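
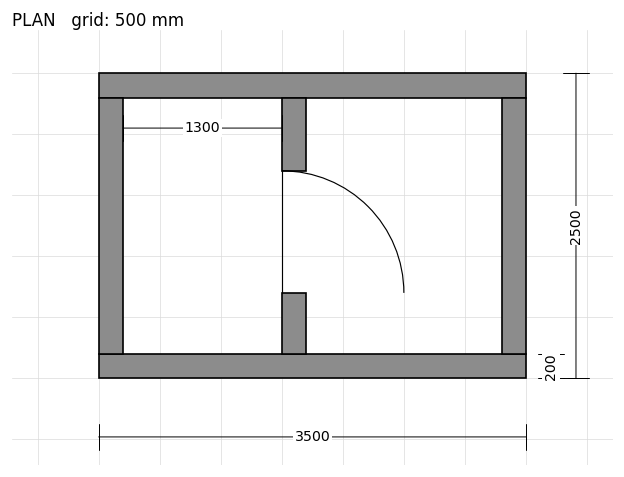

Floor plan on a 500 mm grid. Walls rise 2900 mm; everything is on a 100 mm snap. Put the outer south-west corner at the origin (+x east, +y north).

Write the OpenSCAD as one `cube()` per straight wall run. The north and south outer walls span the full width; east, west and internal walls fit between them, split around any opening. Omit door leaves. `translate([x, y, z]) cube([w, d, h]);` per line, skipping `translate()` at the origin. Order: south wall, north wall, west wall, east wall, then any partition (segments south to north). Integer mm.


cube([3500, 200, 2900]);
translate([0, 2300, 0]) cube([3500, 200, 2900]);
translate([0, 200, 0]) cube([200, 2100, 2900]);
translate([3300, 200, 0]) cube([200, 2100, 2900]);
translate([1500, 200, 0]) cube([200, 500, 2900]);
translate([1500, 1700, 0]) cube([200, 600, 2900]);


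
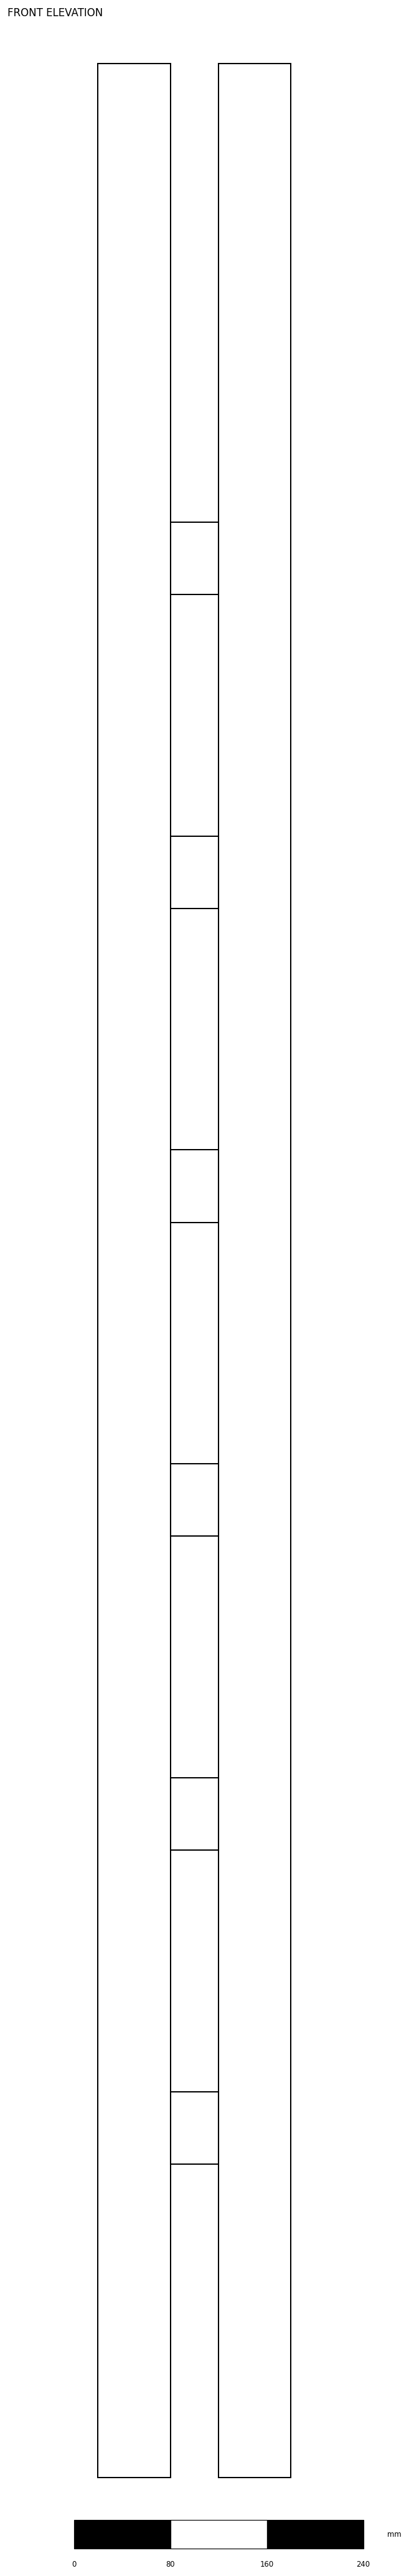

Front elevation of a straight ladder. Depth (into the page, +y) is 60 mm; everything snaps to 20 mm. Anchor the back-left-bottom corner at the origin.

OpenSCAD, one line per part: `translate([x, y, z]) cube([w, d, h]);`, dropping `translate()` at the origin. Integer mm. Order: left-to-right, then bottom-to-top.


cube([60, 60, 2000]);
translate([60, 0, 260]) cube([40, 60, 60]);
translate([60, 0, 520]) cube([40, 60, 60]);
translate([60, 0, 780]) cube([40, 60, 60]);
translate([60, 0, 1040]) cube([40, 60, 60]);
translate([60, 0, 1300]) cube([40, 60, 60]);
translate([60, 0, 1560]) cube([40, 60, 60]);
translate([100, 0, 0]) cube([60, 60, 2000]);


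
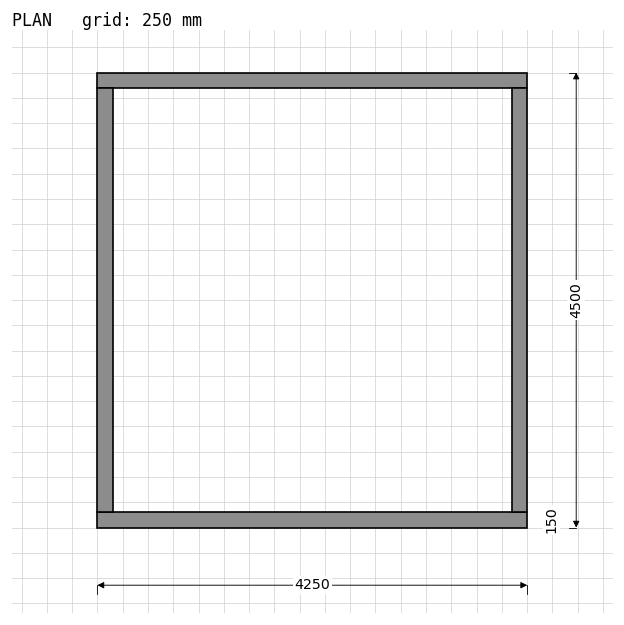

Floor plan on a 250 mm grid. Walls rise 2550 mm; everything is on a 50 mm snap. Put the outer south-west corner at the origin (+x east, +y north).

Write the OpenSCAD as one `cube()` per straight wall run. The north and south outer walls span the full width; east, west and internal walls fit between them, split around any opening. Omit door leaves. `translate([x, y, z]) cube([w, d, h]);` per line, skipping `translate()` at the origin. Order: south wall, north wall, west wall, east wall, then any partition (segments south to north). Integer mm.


cube([4250, 150, 2550]);
translate([0, 4350, 0]) cube([4250, 150, 2550]);
translate([0, 150, 0]) cube([150, 4200, 2550]);
translate([4100, 150, 0]) cube([150, 4200, 2550]);


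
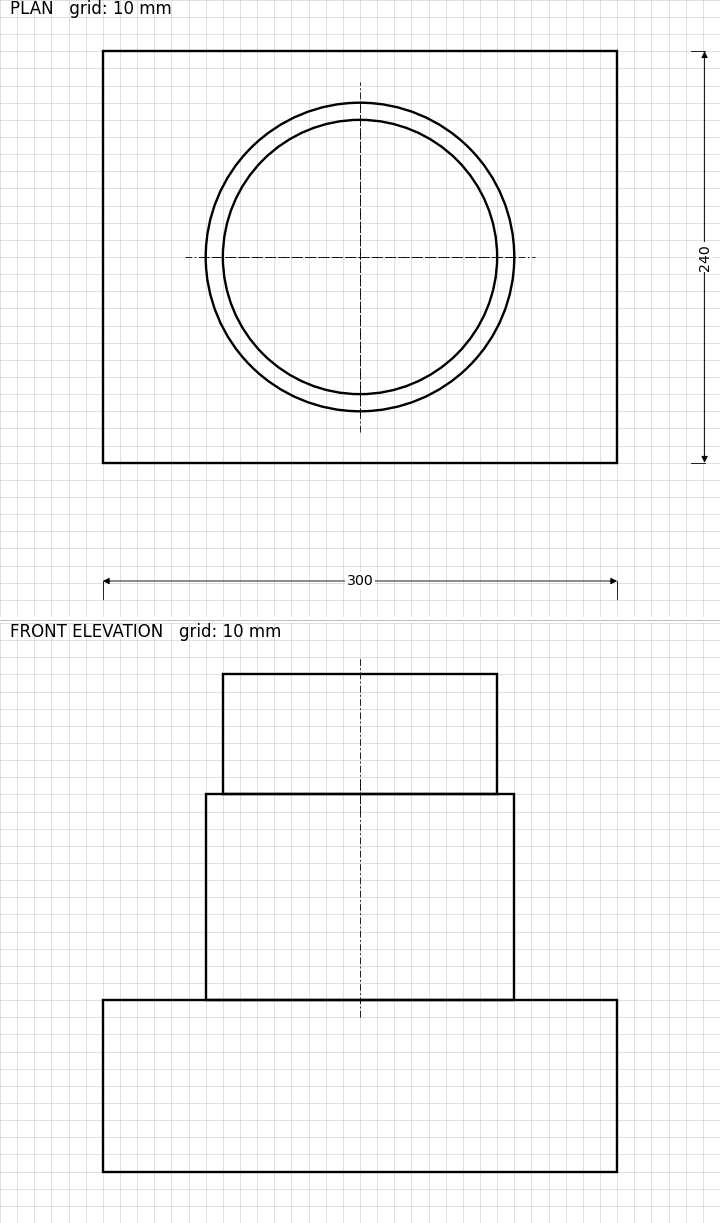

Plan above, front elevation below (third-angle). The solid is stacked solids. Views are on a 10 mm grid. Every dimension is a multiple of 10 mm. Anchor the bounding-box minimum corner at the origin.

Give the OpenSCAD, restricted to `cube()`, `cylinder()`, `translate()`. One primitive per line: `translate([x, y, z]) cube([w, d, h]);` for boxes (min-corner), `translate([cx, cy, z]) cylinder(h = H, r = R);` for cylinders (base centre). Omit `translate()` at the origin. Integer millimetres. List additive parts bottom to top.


cube([300, 240, 100]);
translate([150, 120, 100]) cylinder(h = 120, r = 90);
translate([150, 120, 220]) cylinder(h = 70, r = 80);


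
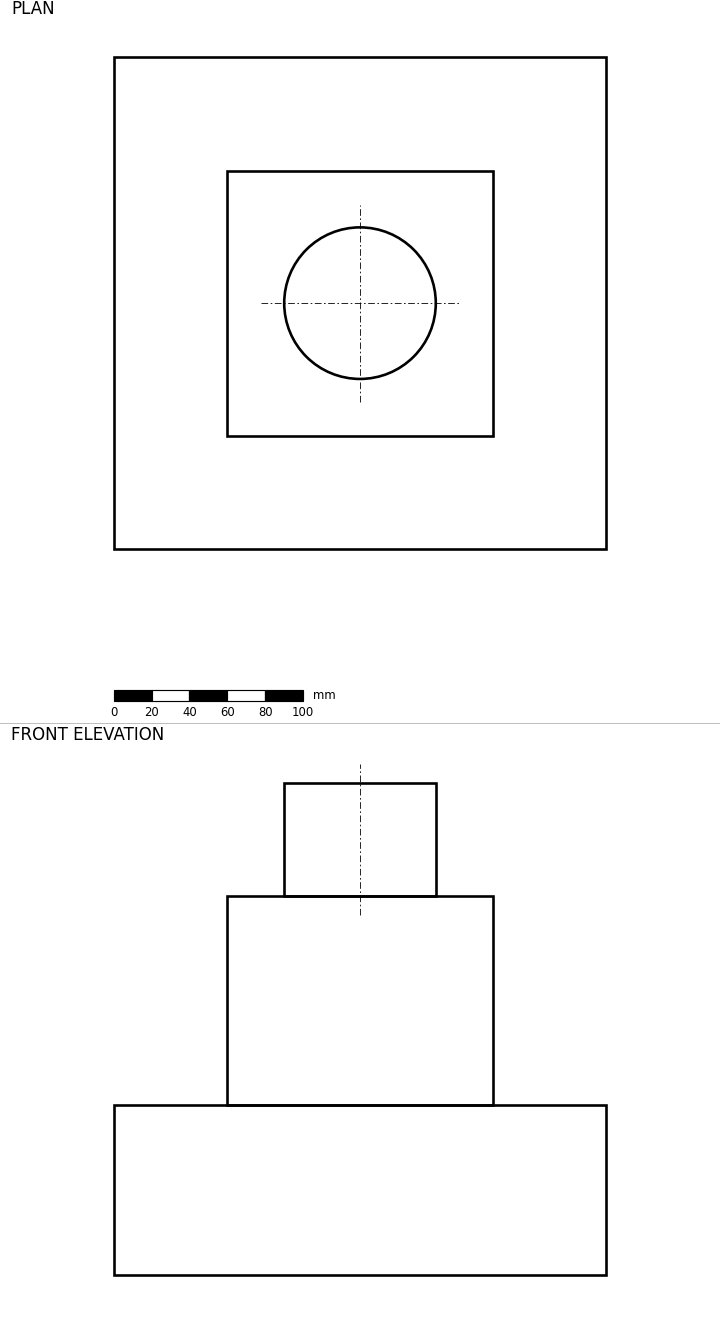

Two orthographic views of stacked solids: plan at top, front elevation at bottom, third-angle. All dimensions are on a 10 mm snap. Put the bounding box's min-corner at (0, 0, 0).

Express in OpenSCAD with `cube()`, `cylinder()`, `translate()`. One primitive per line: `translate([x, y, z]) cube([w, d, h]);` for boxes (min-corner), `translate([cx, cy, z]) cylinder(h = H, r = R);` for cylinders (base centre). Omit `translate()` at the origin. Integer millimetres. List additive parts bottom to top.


cube([260, 260, 90]);
translate([60, 60, 90]) cube([140, 140, 110]);
translate([130, 130, 200]) cylinder(h = 60, r = 40);


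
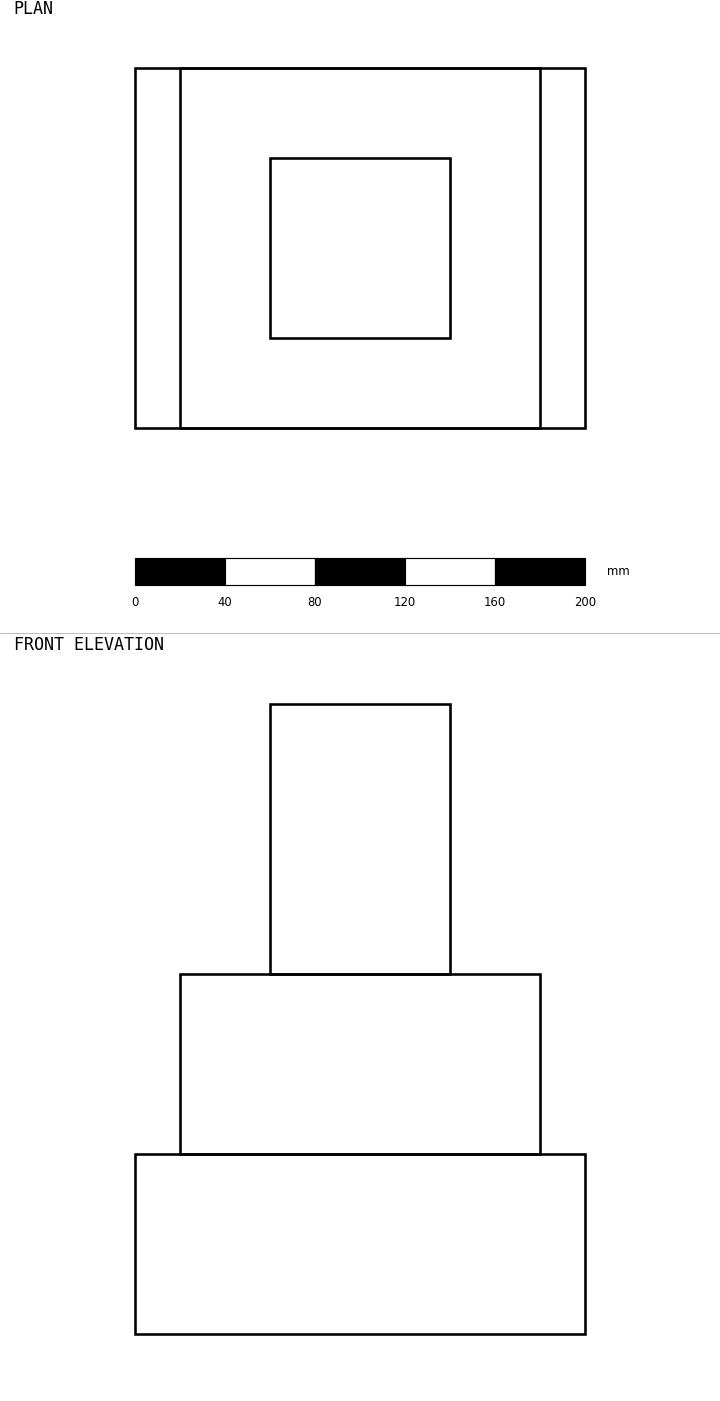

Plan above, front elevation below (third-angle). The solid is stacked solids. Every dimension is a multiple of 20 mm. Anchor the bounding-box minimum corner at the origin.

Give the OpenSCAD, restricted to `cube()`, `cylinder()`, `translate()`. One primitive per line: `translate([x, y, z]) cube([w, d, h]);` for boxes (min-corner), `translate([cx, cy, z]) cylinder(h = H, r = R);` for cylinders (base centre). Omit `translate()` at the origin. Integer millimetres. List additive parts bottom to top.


cube([200, 160, 80]);
translate([20, 0, 80]) cube([160, 160, 80]);
translate([60, 40, 160]) cube([80, 80, 120]);


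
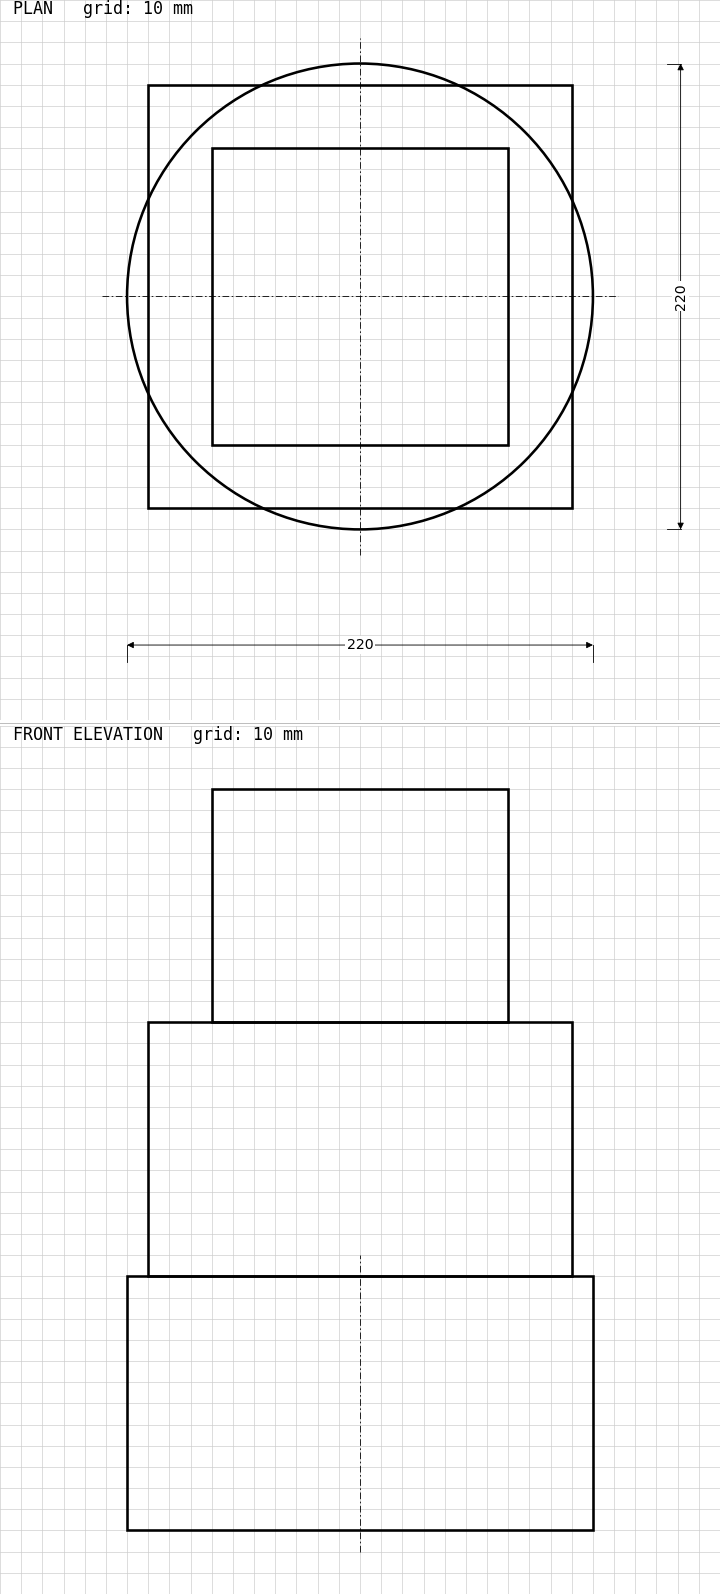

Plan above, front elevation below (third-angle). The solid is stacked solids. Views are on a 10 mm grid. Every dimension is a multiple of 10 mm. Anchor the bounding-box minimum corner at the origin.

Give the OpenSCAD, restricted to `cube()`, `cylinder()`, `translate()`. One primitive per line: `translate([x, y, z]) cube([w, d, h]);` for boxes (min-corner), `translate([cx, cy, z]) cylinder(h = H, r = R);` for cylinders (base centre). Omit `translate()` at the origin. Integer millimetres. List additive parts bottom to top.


translate([110, 110, 0]) cylinder(h = 120, r = 110);
translate([10, 10, 120]) cube([200, 200, 120]);
translate([40, 40, 240]) cube([140, 140, 110]);


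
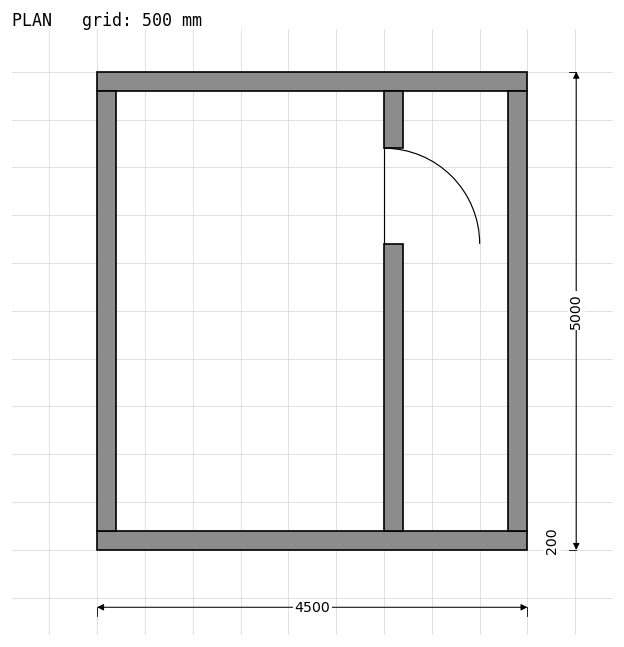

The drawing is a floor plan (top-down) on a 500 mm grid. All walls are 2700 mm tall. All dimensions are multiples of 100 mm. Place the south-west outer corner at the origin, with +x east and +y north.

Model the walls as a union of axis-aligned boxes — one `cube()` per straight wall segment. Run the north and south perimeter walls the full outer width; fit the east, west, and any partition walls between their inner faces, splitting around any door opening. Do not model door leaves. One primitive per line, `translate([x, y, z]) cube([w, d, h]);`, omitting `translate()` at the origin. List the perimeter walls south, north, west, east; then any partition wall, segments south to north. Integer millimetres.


cube([4500, 200, 2700]);
translate([0, 4800, 0]) cube([4500, 200, 2700]);
translate([0, 200, 0]) cube([200, 4600, 2700]);
translate([4300, 200, 0]) cube([200, 4600, 2700]);
translate([3000, 200, 0]) cube([200, 3000, 2700]);
translate([3000, 4200, 0]) cube([200, 600, 2700]);


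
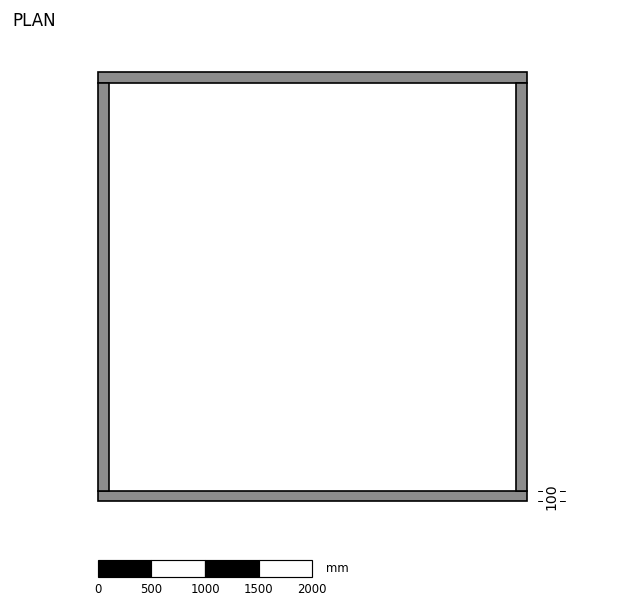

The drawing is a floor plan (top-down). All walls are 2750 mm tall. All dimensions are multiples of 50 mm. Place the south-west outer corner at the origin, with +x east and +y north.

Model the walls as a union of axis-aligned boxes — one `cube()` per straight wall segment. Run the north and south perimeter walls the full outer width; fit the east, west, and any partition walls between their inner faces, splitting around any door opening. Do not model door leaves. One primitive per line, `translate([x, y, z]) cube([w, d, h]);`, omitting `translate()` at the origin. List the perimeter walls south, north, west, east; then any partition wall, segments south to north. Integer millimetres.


cube([4000, 100, 2750]);
translate([0, 3900, 0]) cube([4000, 100, 2750]);
translate([0, 100, 0]) cube([100, 3800, 2750]);
translate([3900, 100, 0]) cube([100, 3800, 2750]);


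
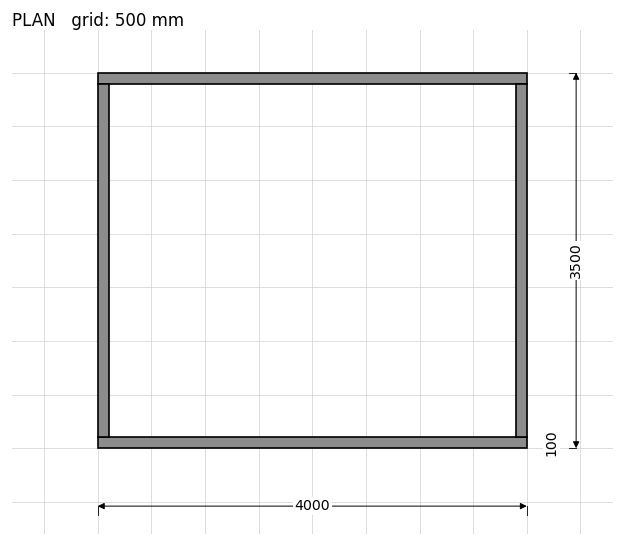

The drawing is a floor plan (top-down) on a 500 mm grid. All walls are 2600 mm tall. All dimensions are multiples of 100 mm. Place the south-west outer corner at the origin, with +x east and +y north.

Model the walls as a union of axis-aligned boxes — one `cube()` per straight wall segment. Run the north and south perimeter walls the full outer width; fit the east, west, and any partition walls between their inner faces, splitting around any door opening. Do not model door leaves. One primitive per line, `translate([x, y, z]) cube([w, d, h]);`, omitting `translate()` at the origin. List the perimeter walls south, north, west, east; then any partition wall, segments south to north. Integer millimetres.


cube([4000, 100, 2600]);
translate([0, 3400, 0]) cube([4000, 100, 2600]);
translate([0, 100, 0]) cube([100, 3300, 2600]);
translate([3900, 100, 0]) cube([100, 3300, 2600]);


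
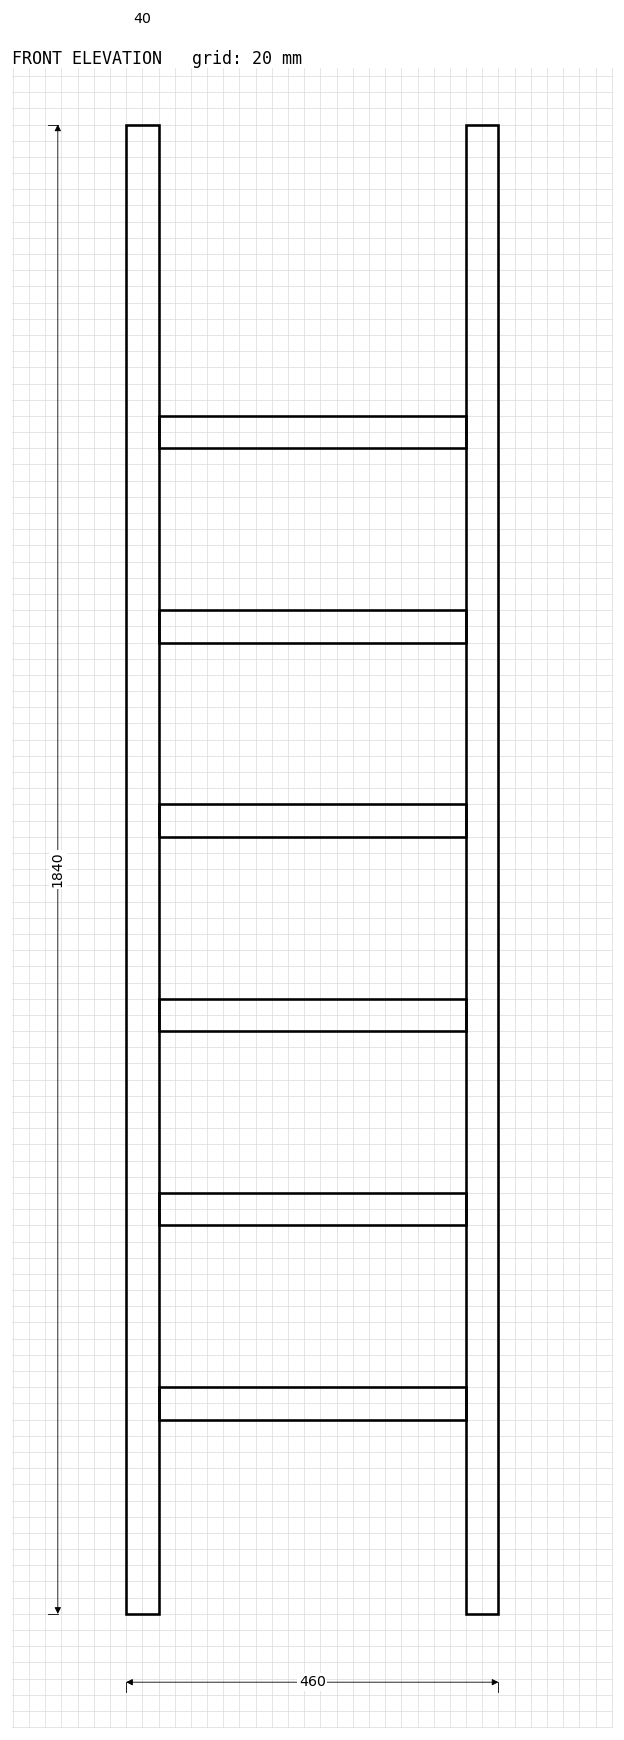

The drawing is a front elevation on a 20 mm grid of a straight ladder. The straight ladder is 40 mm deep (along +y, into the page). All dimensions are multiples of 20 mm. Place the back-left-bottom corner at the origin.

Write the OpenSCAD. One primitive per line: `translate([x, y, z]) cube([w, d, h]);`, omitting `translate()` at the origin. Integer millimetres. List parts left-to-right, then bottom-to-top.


cube([40, 40, 1840]);
translate([40, 0, 240]) cube([380, 40, 40]);
translate([40, 0, 480]) cube([380, 40, 40]);
translate([40, 0, 720]) cube([380, 40, 40]);
translate([40, 0, 960]) cube([380, 40, 40]);
translate([40, 0, 1200]) cube([380, 40, 40]);
translate([40, 0, 1440]) cube([380, 40, 40]);
translate([420, 0, 0]) cube([40, 40, 1840]);


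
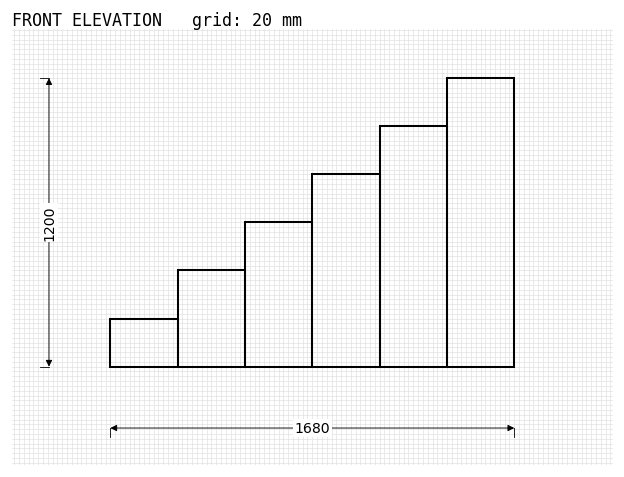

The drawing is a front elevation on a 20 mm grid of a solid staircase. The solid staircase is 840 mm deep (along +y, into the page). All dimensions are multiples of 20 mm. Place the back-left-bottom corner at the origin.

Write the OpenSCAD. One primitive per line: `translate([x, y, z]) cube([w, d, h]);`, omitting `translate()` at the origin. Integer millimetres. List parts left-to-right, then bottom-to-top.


cube([280, 840, 200]);
translate([280, 0, 0]) cube([280, 840, 400]);
translate([560, 0, 0]) cube([280, 840, 600]);
translate([840, 0, 0]) cube([280, 840, 800]);
translate([1120, 0, 0]) cube([280, 840, 1000]);
translate([1400, 0, 0]) cube([280, 840, 1200]);


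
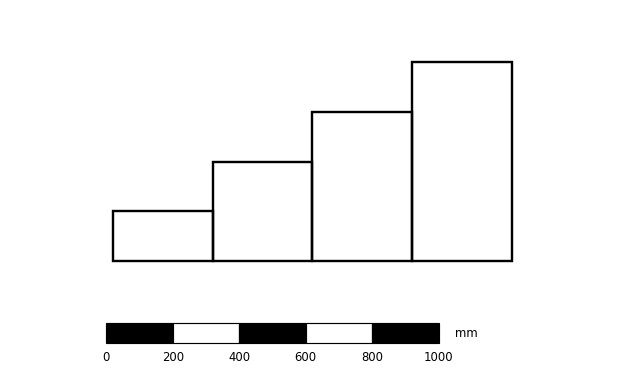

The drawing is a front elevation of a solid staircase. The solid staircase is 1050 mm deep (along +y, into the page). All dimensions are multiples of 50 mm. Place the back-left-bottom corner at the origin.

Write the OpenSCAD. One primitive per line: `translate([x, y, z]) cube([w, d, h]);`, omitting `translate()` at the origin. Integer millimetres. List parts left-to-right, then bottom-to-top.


cube([300, 1050, 150]);
translate([300, 0, 0]) cube([300, 1050, 300]);
translate([600, 0, 0]) cube([300, 1050, 450]);
translate([900, 0, 0]) cube([300, 1050, 600]);


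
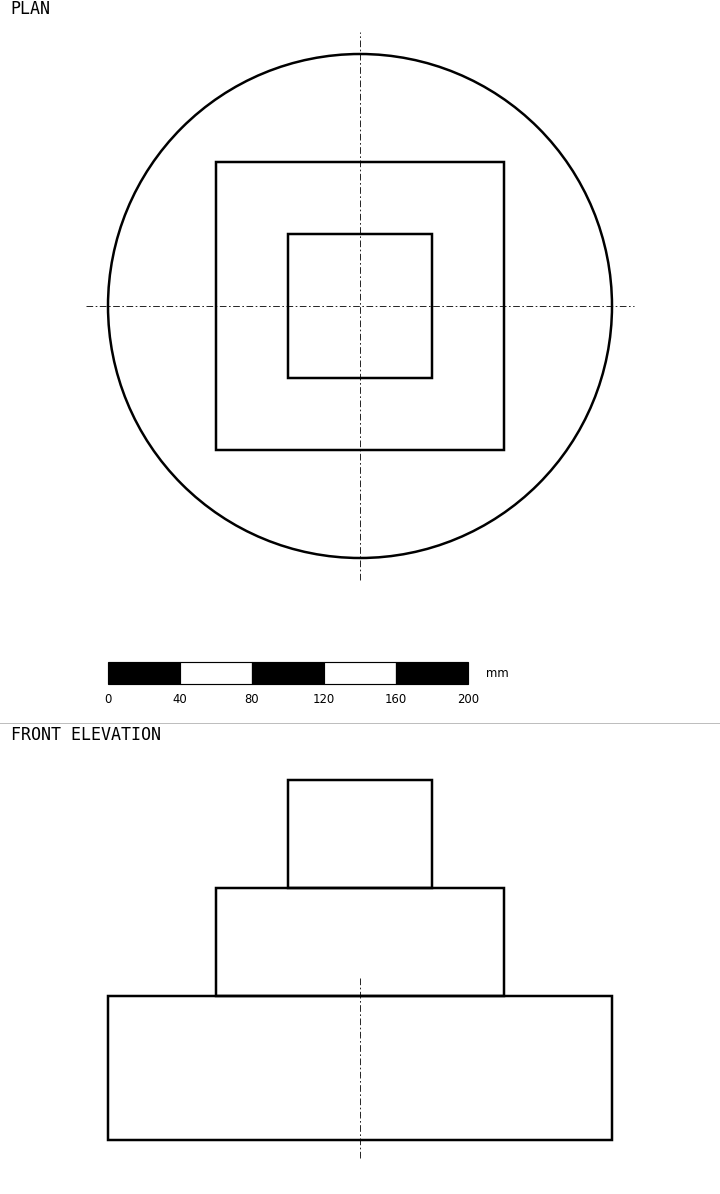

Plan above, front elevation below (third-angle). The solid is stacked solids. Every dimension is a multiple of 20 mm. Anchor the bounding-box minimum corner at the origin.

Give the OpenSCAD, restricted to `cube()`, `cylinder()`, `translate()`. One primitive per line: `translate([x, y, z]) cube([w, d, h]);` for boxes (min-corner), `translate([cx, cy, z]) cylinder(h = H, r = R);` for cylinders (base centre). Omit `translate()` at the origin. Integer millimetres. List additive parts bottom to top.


translate([140, 140, 0]) cylinder(h = 80, r = 140);
translate([60, 60, 80]) cube([160, 160, 60]);
translate([100, 100, 140]) cube([80, 80, 60]);


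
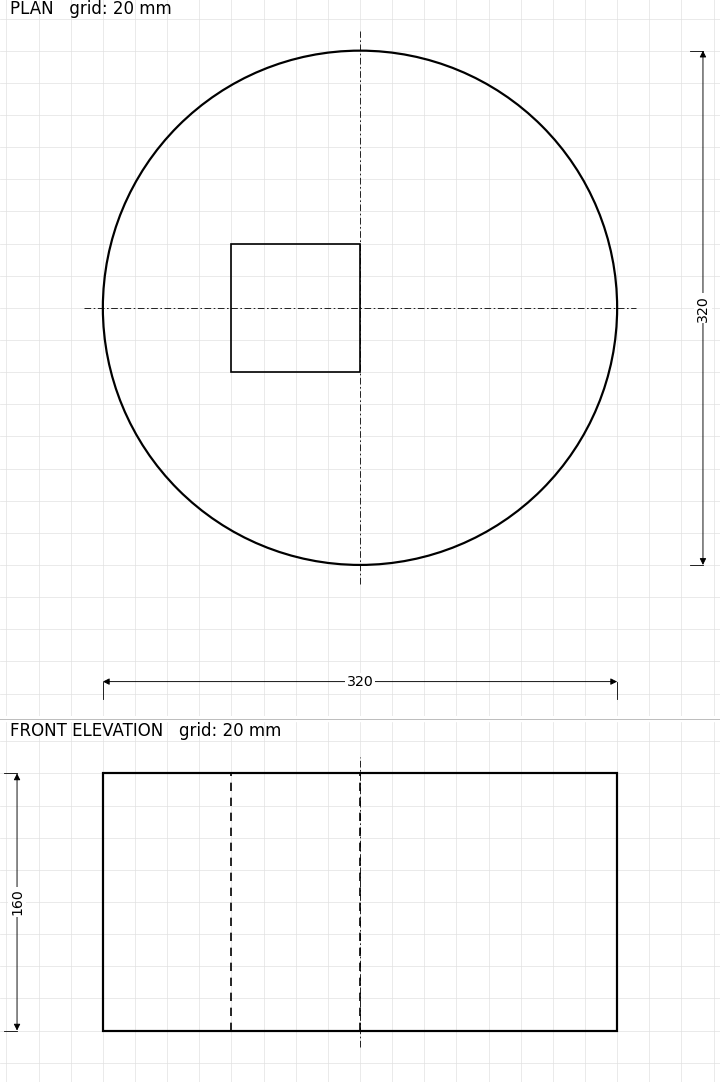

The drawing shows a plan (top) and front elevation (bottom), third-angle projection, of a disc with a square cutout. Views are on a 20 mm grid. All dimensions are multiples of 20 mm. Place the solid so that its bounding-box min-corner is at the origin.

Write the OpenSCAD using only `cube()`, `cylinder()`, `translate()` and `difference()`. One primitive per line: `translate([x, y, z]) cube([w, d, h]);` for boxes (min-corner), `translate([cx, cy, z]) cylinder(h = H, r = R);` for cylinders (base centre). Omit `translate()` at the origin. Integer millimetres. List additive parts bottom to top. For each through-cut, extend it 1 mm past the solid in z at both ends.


difference() {
  translate([160, 160, 0]) cylinder(h = 160, r = 160);
  translate([80, 120, -1]) cube([80, 80, 162]);
}


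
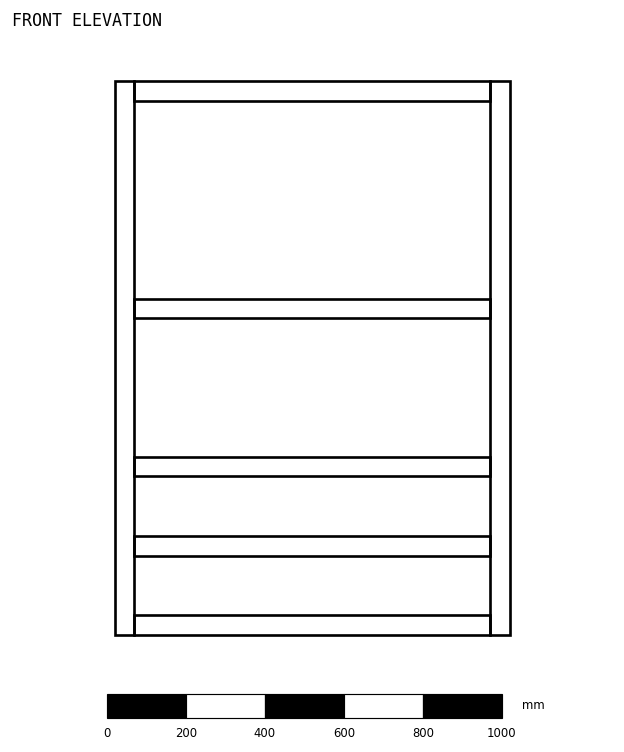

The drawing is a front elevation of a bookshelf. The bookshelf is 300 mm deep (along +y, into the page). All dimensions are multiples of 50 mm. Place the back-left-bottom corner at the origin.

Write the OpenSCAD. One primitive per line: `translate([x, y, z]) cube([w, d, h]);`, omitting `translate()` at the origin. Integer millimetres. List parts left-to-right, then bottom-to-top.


cube([50, 300, 1400]);
translate([50, 0, 0]) cube([900, 300, 50]);
translate([50, 0, 200]) cube([900, 300, 50]);
translate([50, 0, 400]) cube([900, 300, 50]);
translate([50, 0, 800]) cube([900, 300, 50]);
translate([50, 0, 1350]) cube([900, 300, 50]);
translate([950, 0, 0]) cube([50, 300, 1400]);


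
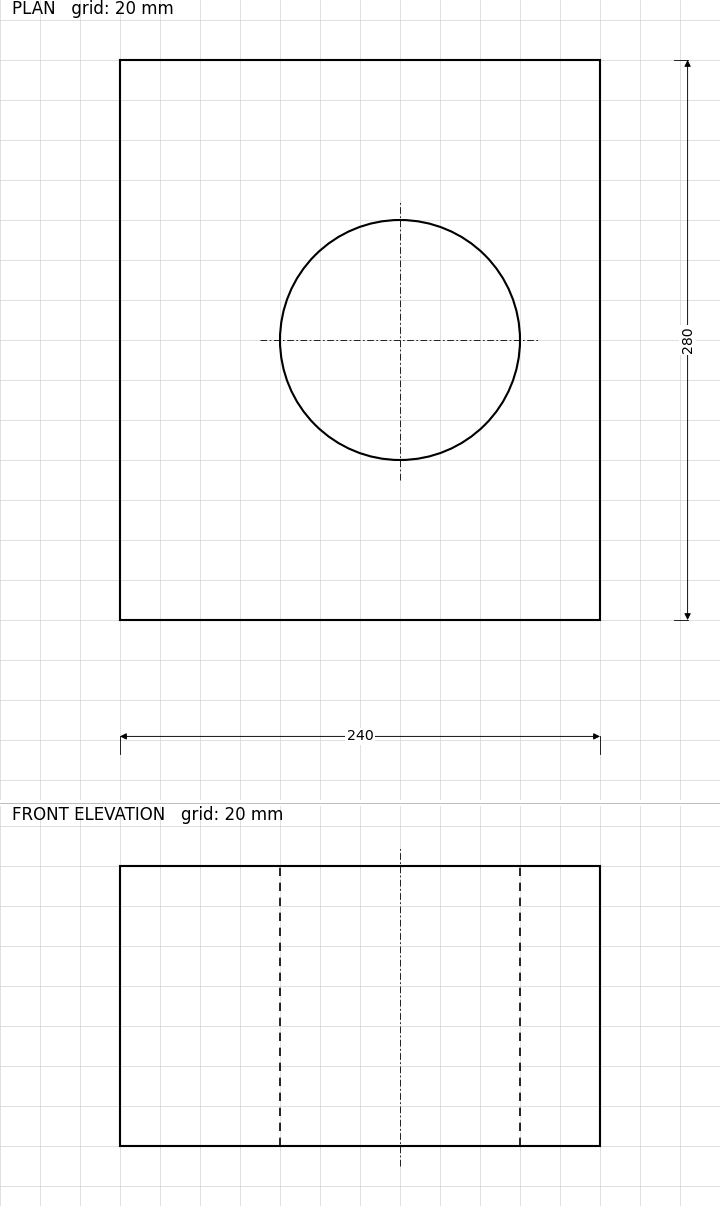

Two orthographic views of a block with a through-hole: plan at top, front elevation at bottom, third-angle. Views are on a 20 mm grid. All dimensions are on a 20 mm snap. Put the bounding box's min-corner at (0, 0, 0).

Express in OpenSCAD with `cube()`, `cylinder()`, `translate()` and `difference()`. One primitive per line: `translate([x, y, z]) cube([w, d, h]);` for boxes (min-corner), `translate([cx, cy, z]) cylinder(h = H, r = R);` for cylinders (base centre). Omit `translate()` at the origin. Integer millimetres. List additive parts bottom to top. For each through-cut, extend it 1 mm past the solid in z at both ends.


difference() {
  cube([240, 280, 140]);
  translate([140, 140, -1]) cylinder(h = 142, r = 60);
}


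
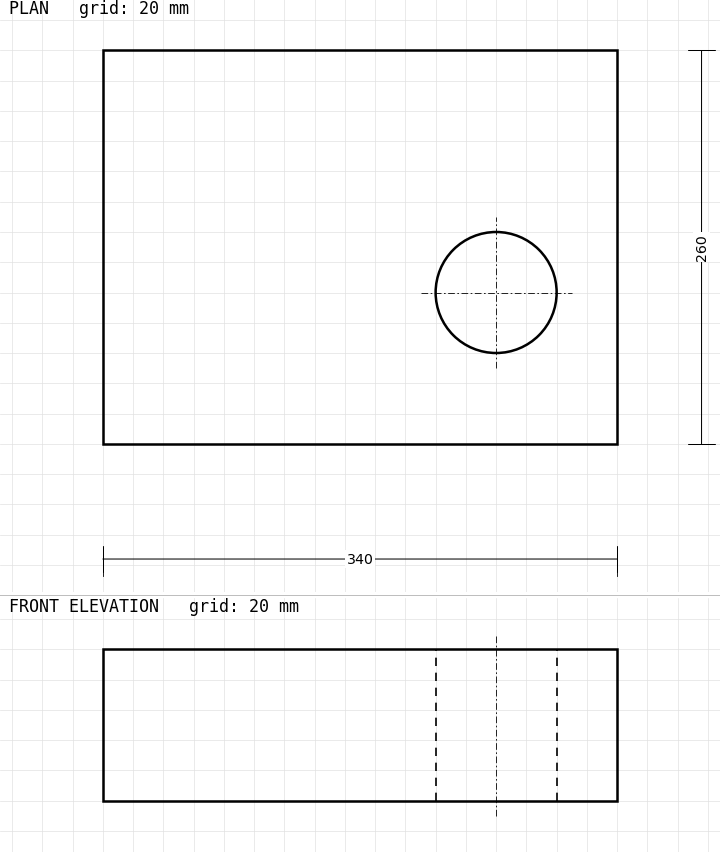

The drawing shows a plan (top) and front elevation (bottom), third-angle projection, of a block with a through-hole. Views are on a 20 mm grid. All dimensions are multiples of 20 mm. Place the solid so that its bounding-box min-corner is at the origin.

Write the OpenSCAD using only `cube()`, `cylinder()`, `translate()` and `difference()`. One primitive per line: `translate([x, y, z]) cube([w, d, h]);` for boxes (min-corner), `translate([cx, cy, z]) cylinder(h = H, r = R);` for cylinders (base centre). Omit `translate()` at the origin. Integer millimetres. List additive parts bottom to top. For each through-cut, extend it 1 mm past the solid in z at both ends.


difference() {
  cube([340, 260, 100]);
  translate([260, 100, -1]) cylinder(h = 102, r = 40);
}


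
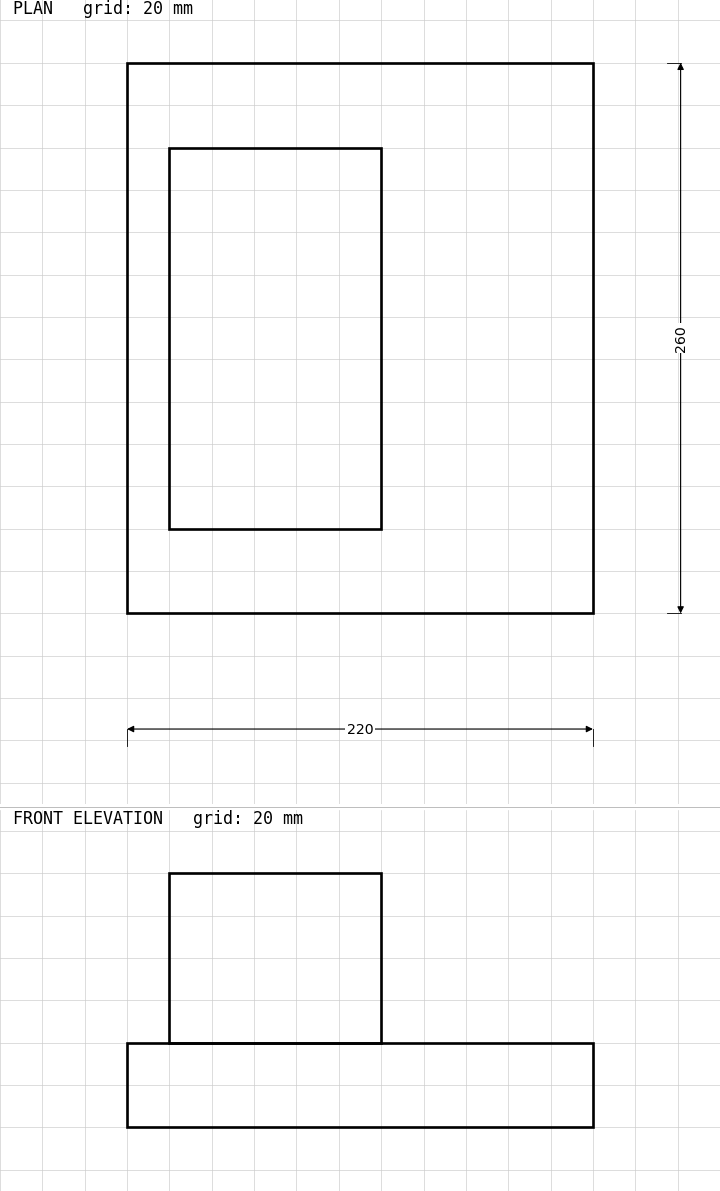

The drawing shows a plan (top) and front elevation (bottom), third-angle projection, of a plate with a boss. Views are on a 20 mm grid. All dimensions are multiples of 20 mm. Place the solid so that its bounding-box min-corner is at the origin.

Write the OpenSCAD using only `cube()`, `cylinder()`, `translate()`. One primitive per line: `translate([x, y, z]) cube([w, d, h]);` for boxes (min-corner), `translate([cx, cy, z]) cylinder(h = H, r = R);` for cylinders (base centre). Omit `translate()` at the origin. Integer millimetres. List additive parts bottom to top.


cube([220, 260, 40]);
translate([20, 40, 40]) cube([100, 180, 80]);


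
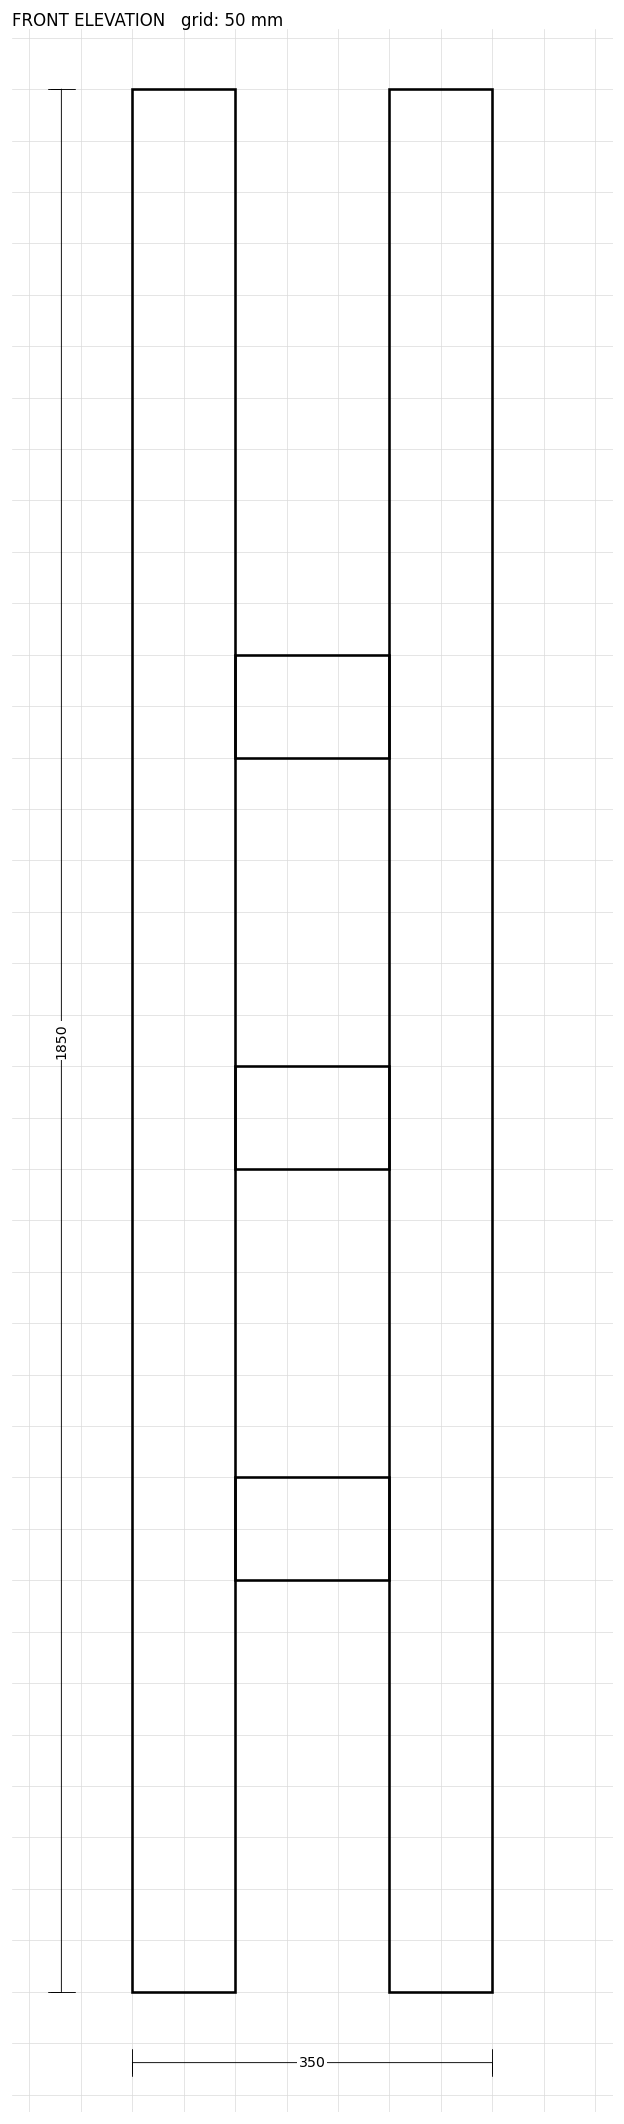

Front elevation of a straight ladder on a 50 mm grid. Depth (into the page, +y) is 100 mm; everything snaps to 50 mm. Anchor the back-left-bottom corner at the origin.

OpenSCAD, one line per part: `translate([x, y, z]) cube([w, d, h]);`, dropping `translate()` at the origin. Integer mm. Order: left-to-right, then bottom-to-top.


cube([100, 100, 1850]);
translate([100, 0, 400]) cube([150, 100, 100]);
translate([100, 0, 800]) cube([150, 100, 100]);
translate([100, 0, 1200]) cube([150, 100, 100]);
translate([250, 0, 0]) cube([100, 100, 1850]);


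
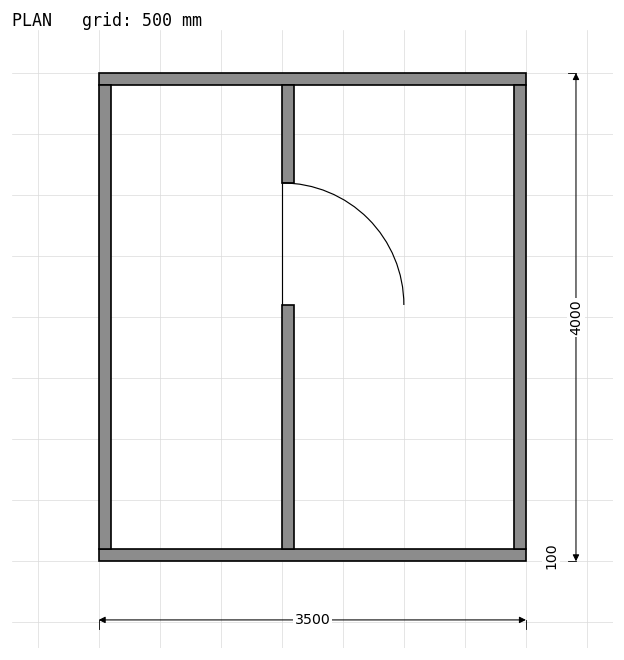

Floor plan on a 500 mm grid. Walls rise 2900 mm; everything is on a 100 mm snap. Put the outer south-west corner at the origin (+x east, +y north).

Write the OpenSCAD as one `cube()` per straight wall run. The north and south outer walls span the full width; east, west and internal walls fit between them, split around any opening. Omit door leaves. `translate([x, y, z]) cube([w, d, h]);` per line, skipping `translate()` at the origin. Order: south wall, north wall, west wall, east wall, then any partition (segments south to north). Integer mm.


cube([3500, 100, 2900]);
translate([0, 3900, 0]) cube([3500, 100, 2900]);
translate([0, 100, 0]) cube([100, 3800, 2900]);
translate([3400, 100, 0]) cube([100, 3800, 2900]);
translate([1500, 100, 0]) cube([100, 2000, 2900]);
translate([1500, 3100, 0]) cube([100, 800, 2900]);


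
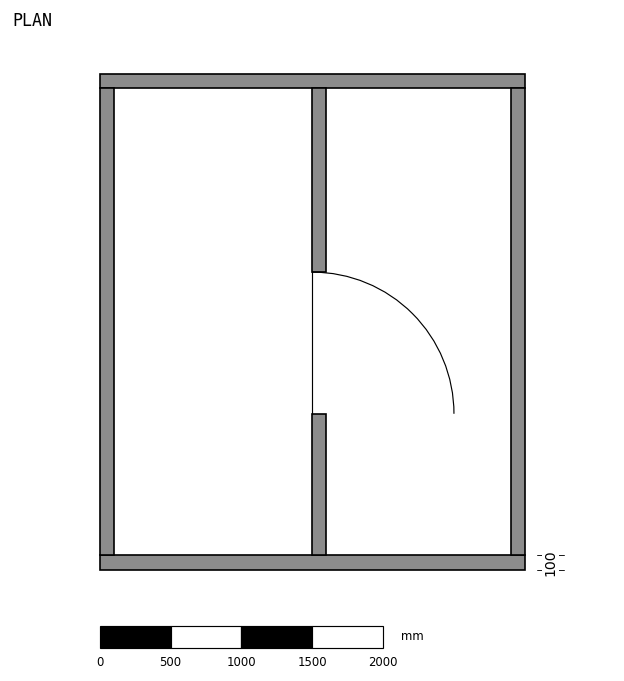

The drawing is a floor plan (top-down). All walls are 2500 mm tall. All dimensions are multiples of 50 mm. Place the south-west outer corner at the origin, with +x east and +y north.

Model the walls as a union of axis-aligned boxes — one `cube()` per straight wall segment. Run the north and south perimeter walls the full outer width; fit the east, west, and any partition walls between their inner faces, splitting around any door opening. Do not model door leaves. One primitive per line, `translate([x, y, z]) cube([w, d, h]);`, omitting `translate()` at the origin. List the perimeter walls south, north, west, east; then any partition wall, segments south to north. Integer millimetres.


cube([3000, 100, 2500]);
translate([0, 3400, 0]) cube([3000, 100, 2500]);
translate([0, 100, 0]) cube([100, 3300, 2500]);
translate([2900, 100, 0]) cube([100, 3300, 2500]);
translate([1500, 100, 0]) cube([100, 1000, 2500]);
translate([1500, 2100, 0]) cube([100, 1300, 2500]);


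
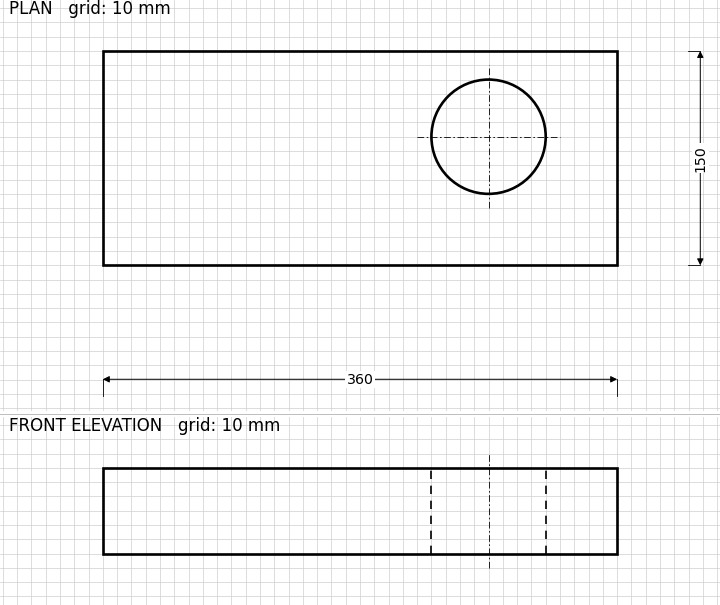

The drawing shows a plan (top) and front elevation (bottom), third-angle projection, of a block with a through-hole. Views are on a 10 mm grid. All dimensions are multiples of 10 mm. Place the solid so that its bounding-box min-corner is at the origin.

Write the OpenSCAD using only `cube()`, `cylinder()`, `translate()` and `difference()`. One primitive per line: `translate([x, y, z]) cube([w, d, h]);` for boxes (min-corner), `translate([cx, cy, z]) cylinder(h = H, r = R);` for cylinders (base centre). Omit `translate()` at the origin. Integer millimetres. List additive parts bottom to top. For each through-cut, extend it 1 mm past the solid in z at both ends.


difference() {
  cube([360, 150, 60]);
  translate([270, 90, -1]) cylinder(h = 62, r = 40);
}


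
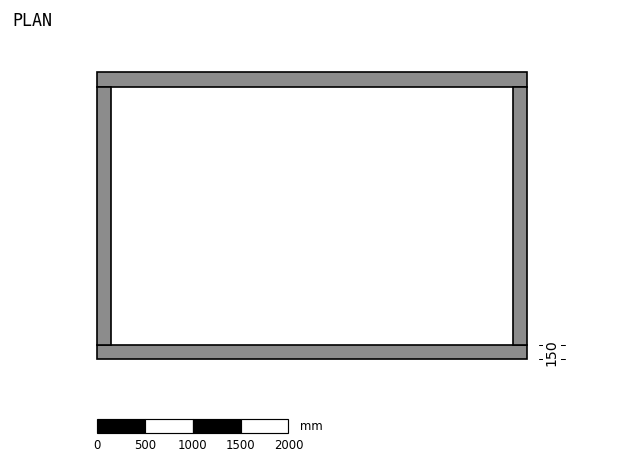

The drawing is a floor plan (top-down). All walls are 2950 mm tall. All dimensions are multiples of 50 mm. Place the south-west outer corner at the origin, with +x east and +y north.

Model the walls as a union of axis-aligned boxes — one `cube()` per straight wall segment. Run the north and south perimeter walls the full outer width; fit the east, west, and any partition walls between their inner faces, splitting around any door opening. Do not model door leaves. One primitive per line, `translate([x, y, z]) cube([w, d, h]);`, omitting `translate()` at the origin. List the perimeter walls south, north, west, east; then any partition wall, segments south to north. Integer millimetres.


cube([4500, 150, 2950]);
translate([0, 2850, 0]) cube([4500, 150, 2950]);
translate([0, 150, 0]) cube([150, 2700, 2950]);
translate([4350, 150, 0]) cube([150, 2700, 2950]);


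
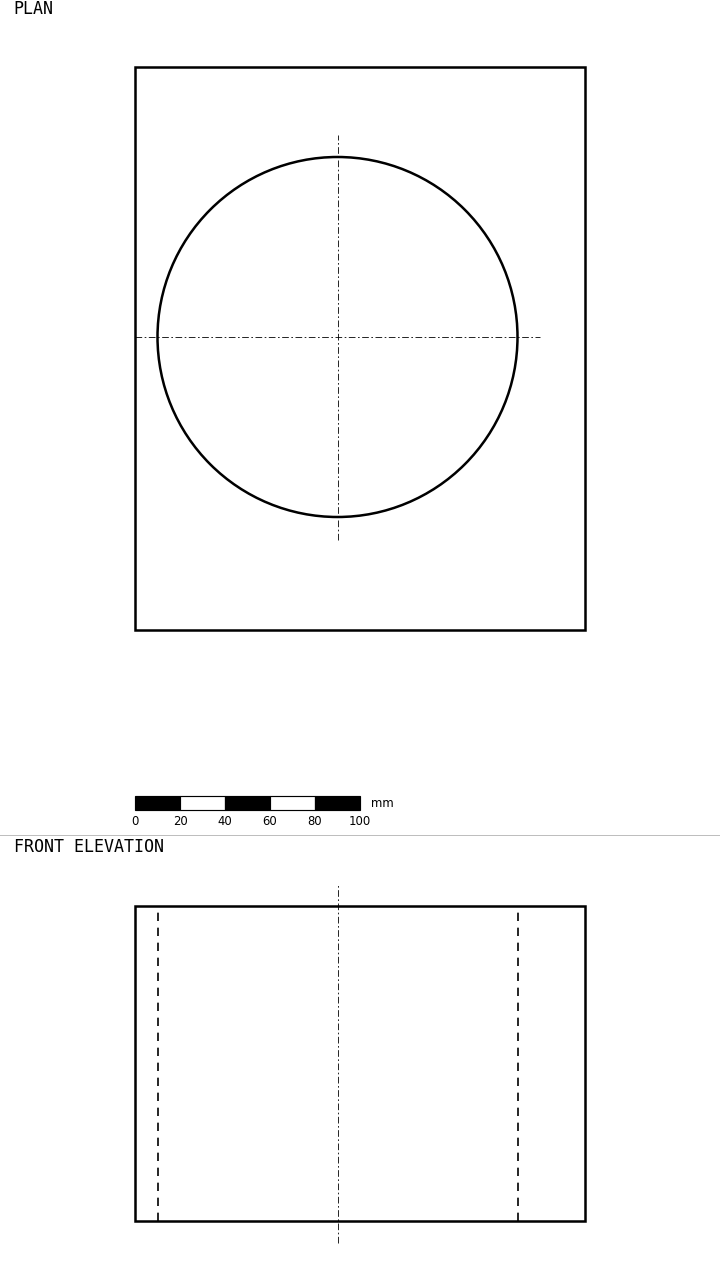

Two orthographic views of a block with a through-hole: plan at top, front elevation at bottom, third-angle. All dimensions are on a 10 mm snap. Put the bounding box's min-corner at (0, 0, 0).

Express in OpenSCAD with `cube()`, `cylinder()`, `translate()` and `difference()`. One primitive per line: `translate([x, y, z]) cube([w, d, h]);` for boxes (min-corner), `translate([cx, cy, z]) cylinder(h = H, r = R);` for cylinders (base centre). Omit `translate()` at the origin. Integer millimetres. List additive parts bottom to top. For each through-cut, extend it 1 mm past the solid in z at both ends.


difference() {
  cube([200, 250, 140]);
  translate([90, 130, -1]) cylinder(h = 142, r = 80);
}


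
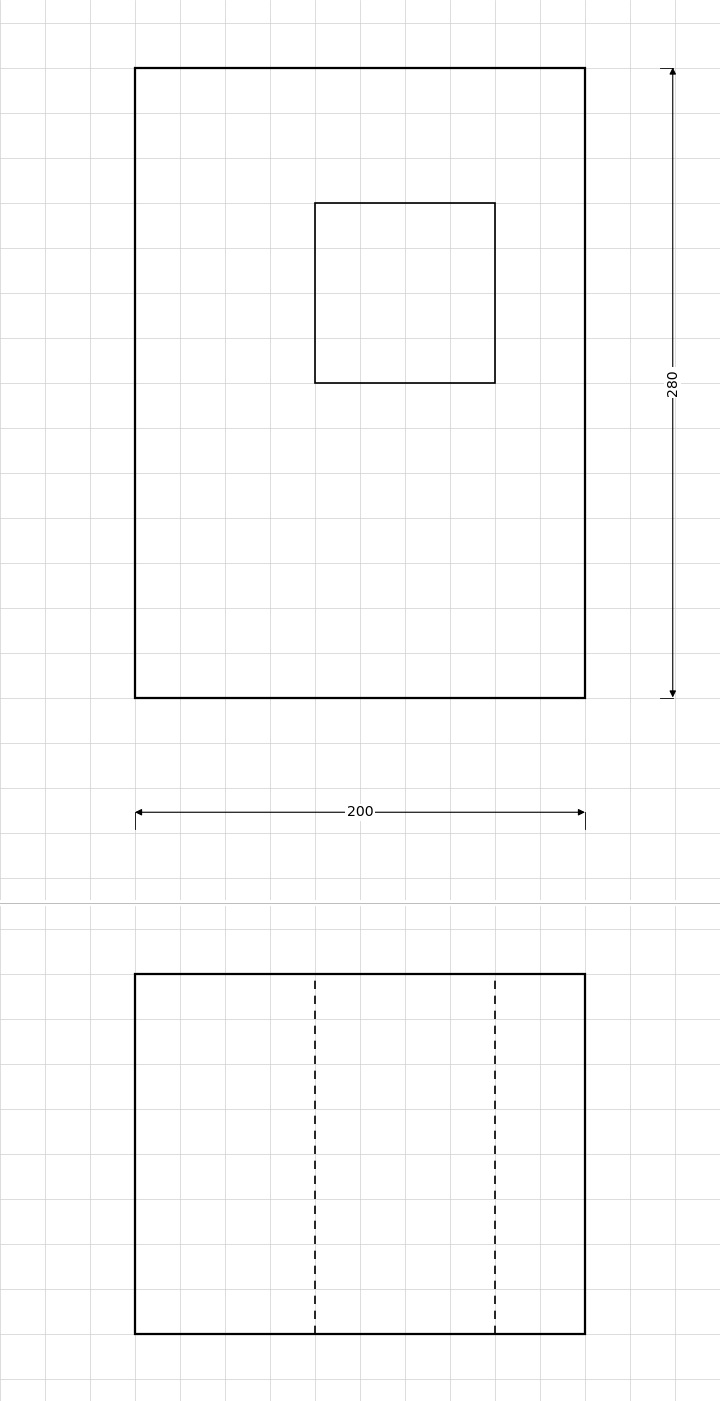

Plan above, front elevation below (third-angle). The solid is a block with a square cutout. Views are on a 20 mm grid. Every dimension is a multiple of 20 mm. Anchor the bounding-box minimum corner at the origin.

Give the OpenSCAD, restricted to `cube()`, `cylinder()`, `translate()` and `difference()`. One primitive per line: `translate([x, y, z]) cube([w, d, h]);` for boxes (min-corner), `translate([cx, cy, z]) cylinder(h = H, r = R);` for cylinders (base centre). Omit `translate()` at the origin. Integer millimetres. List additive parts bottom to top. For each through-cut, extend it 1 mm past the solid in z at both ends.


difference() {
  cube([200, 280, 160]);
  translate([80, 140, -1]) cube([80, 80, 162]);
}


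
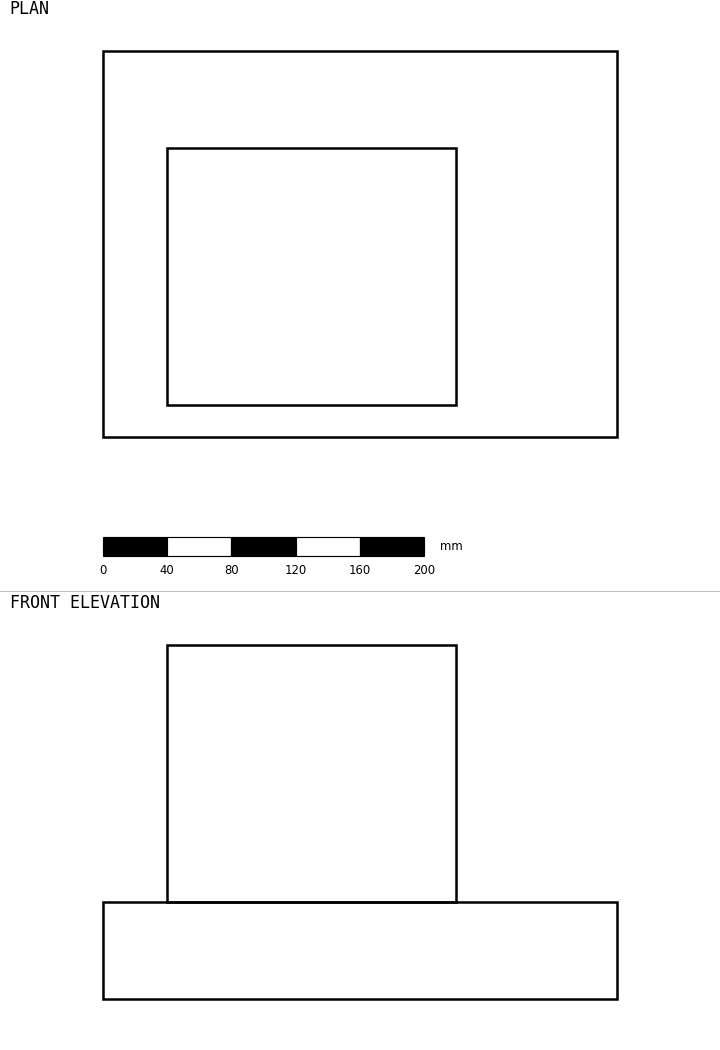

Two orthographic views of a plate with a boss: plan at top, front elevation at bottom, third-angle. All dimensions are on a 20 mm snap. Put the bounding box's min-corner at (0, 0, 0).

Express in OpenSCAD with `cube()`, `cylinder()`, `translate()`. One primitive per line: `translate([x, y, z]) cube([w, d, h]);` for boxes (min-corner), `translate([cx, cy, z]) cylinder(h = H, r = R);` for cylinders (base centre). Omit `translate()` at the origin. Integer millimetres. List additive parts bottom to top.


cube([320, 240, 60]);
translate([40, 20, 60]) cube([180, 160, 160]);


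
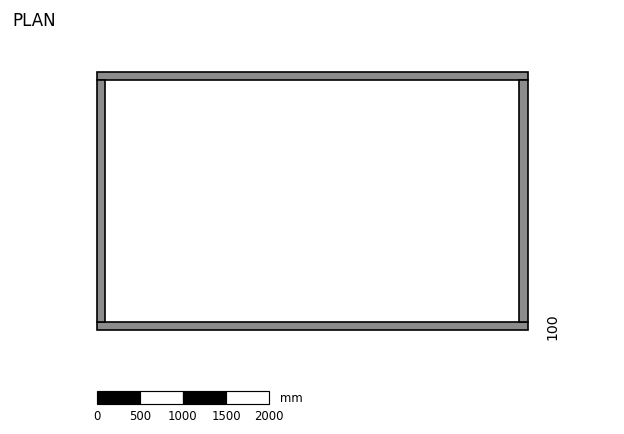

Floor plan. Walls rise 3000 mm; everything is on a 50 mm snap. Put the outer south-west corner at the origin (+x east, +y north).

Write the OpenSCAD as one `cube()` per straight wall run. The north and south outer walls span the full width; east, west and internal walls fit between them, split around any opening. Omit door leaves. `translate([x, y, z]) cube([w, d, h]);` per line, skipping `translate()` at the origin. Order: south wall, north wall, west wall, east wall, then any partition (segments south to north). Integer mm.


cube([5000, 100, 3000]);
translate([0, 2900, 0]) cube([5000, 100, 3000]);
translate([0, 100, 0]) cube([100, 2800, 3000]);
translate([4900, 100, 0]) cube([100, 2800, 3000]);


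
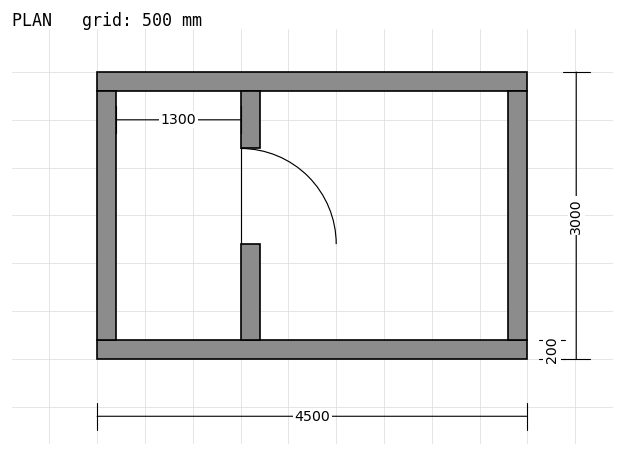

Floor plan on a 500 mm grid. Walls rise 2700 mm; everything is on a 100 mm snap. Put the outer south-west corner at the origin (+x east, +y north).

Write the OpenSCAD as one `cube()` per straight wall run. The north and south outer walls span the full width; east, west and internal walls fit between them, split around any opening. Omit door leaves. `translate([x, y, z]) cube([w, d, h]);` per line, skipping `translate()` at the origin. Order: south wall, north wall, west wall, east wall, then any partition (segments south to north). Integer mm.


cube([4500, 200, 2700]);
translate([0, 2800, 0]) cube([4500, 200, 2700]);
translate([0, 200, 0]) cube([200, 2600, 2700]);
translate([4300, 200, 0]) cube([200, 2600, 2700]);
translate([1500, 200, 0]) cube([200, 1000, 2700]);
translate([1500, 2200, 0]) cube([200, 600, 2700]);


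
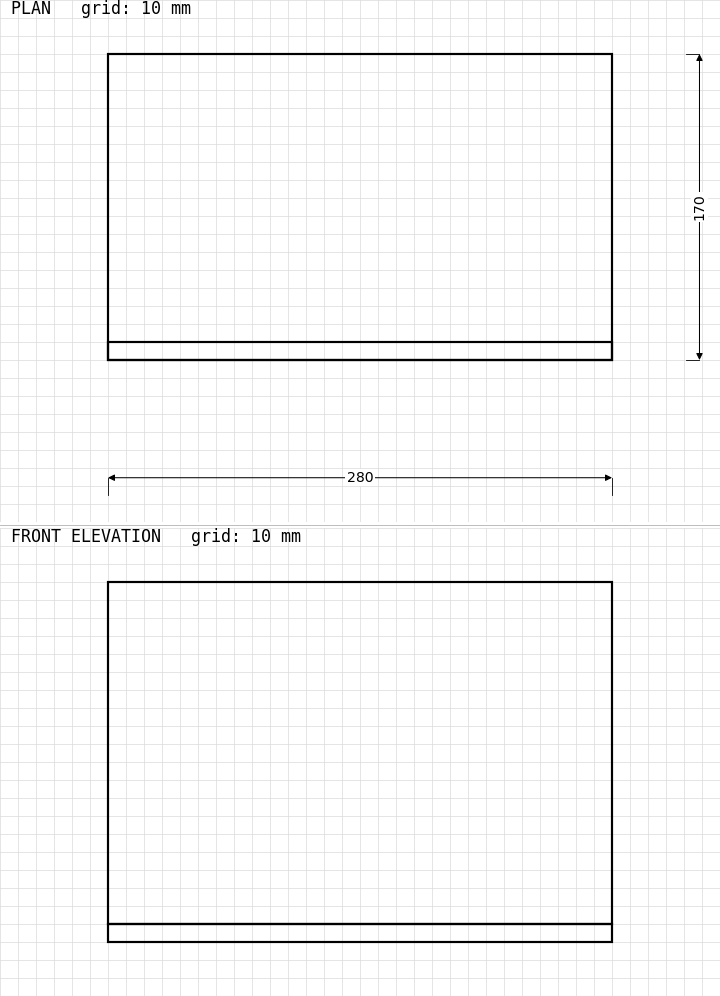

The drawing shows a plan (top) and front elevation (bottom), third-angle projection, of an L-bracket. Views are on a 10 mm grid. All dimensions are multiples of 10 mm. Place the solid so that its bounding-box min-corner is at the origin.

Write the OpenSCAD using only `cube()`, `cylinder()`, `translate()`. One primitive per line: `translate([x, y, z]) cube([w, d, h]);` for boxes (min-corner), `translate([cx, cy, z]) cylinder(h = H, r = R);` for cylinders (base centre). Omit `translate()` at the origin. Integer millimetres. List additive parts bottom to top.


cube([280, 170, 10]);
translate([0, 0, 10]) cube([280, 10, 190]);


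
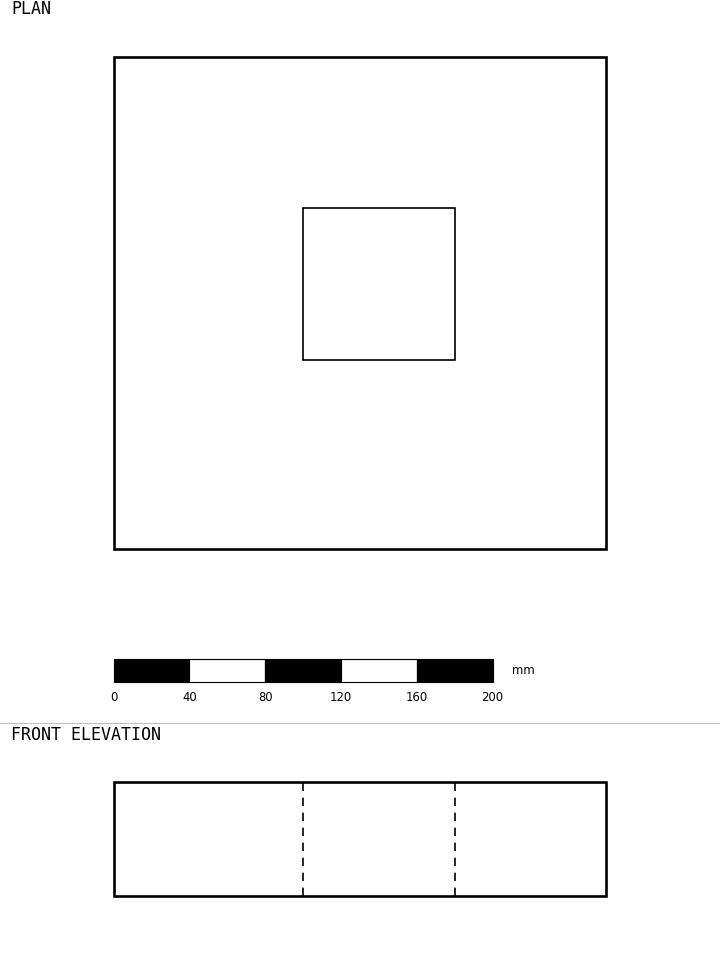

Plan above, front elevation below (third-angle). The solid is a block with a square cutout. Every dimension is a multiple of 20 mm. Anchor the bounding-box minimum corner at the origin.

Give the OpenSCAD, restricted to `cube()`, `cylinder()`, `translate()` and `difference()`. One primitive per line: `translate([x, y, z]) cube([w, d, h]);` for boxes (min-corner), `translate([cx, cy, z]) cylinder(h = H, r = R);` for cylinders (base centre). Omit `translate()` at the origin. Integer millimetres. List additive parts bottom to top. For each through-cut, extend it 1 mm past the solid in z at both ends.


difference() {
  cube([260, 260, 60]);
  translate([100, 100, -1]) cube([80, 80, 62]);
}


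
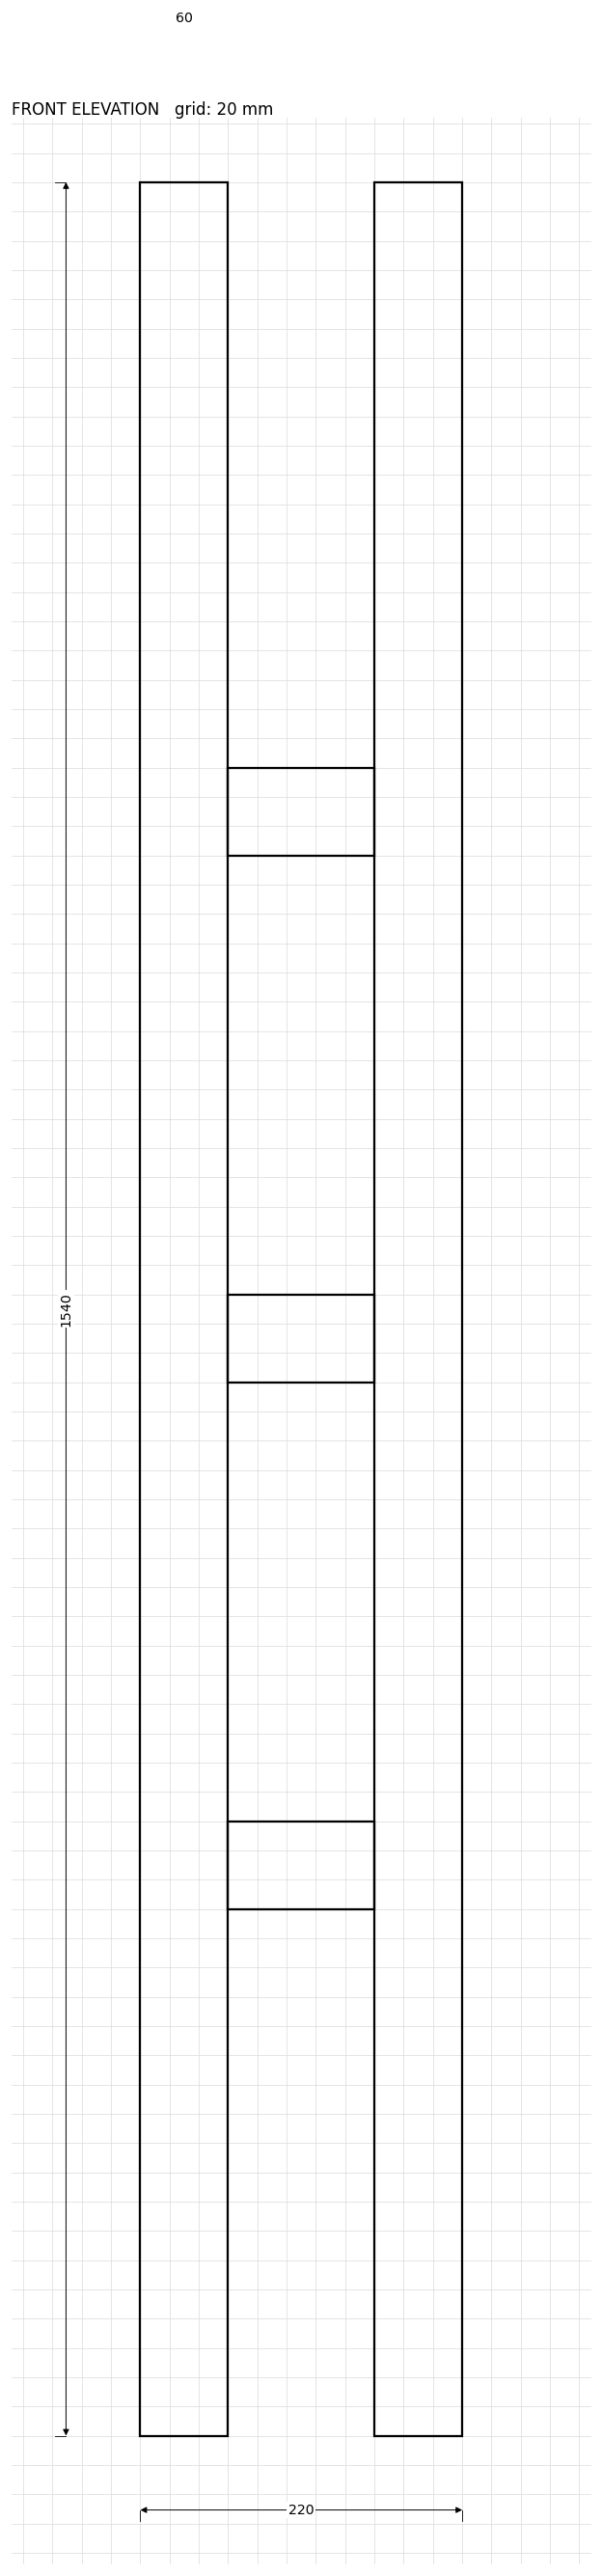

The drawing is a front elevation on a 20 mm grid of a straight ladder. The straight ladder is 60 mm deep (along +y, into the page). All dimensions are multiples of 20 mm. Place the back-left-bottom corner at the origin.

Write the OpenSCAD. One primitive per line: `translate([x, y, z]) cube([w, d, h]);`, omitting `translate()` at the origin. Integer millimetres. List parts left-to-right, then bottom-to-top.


cube([60, 60, 1540]);
translate([60, 0, 360]) cube([100, 60, 60]);
translate([60, 0, 720]) cube([100, 60, 60]);
translate([60, 0, 1080]) cube([100, 60, 60]);
translate([160, 0, 0]) cube([60, 60, 1540]);


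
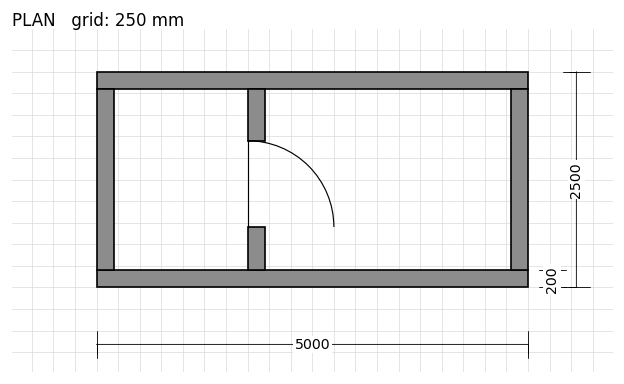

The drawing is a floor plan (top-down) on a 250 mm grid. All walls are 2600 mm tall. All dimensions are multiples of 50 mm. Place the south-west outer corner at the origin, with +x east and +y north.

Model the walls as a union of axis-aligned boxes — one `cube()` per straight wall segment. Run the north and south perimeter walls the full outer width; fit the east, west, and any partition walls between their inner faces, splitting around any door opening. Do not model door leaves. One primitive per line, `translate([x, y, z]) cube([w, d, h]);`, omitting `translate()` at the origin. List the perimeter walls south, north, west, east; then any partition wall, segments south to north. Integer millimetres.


cube([5000, 200, 2600]);
translate([0, 2300, 0]) cube([5000, 200, 2600]);
translate([0, 200, 0]) cube([200, 2100, 2600]);
translate([4800, 200, 0]) cube([200, 2100, 2600]);
translate([1750, 200, 0]) cube([200, 500, 2600]);
translate([1750, 1700, 0]) cube([200, 600, 2600]);
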